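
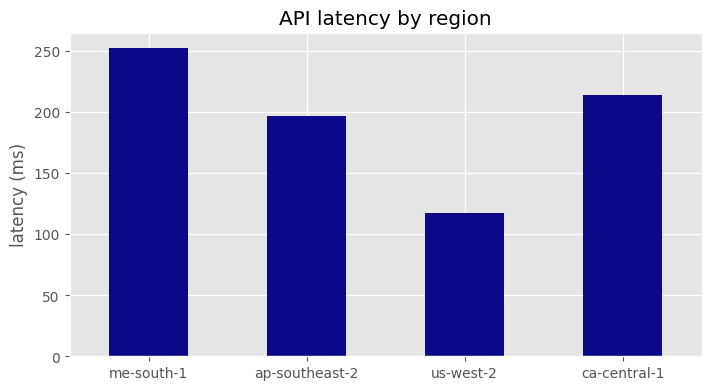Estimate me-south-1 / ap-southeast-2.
≈ 1.25×

me-south-1 ≈ 250, ap-southeast-2 ≈ 200; 250/200 ≈ 1.25.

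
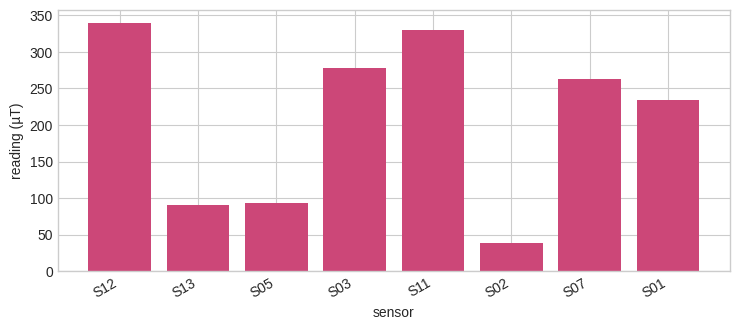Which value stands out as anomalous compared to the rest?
S02 ≈ 50; the rest sit between ≈ 100 and ≈ 350.

S02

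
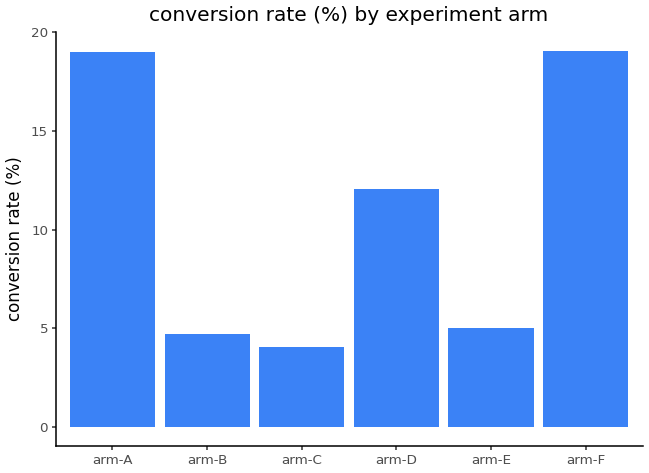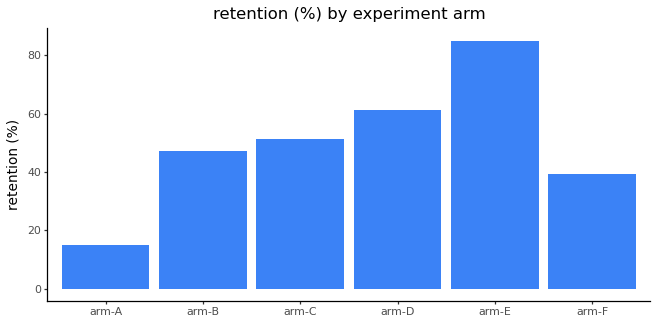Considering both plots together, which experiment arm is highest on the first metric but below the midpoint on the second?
arm-F

Chart 2 median retention (%) ≈ 50; below-median experiment arms: arm-A, arm-B, arm-F. Among those, arm-F has the highest conversion rate (%) (≈ 20).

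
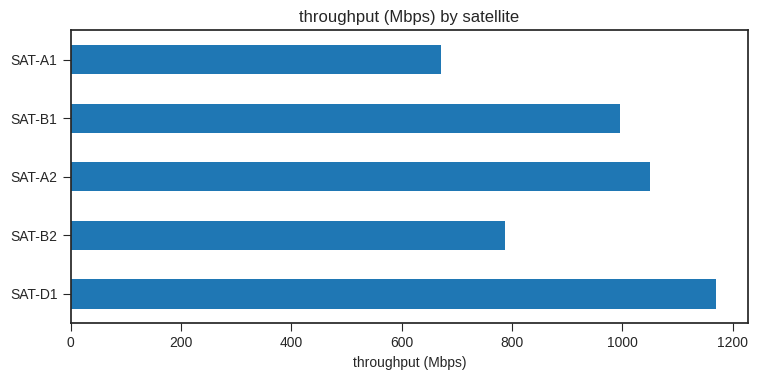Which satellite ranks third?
Top 4: SAT-D1 ≈ 1200, SAT-A2 ≈ 1100, SAT-B1 ≈ 1000, SAT-B2 ≈ 800.

SAT-B1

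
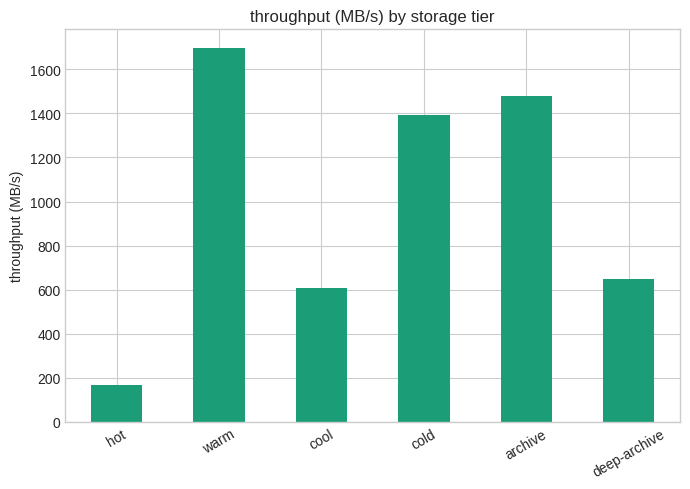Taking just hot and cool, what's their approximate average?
≈ 400

(200 + 600) / 2 ≈ 400.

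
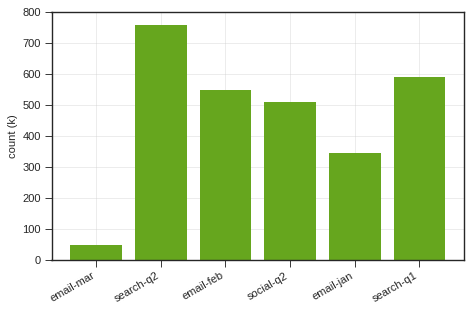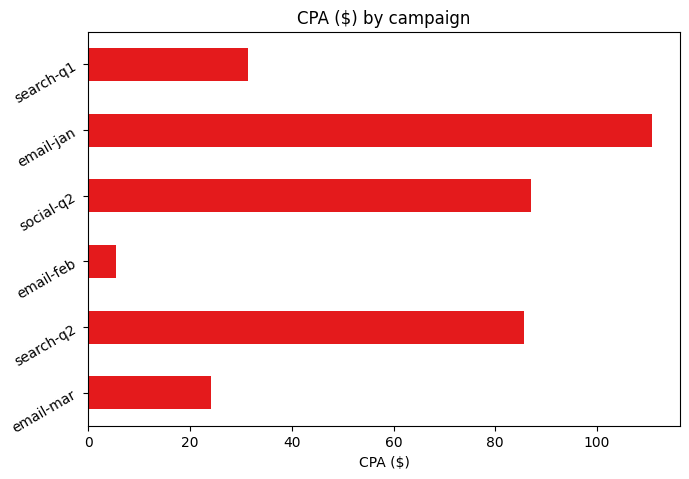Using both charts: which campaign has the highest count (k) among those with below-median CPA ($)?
search-q1

Chart 2 median CPA ($) ≈ 60; below-median campaigns: email-mar, email-feb, search-q1. Among those, search-q1 has the highest count (k) (≈ 600).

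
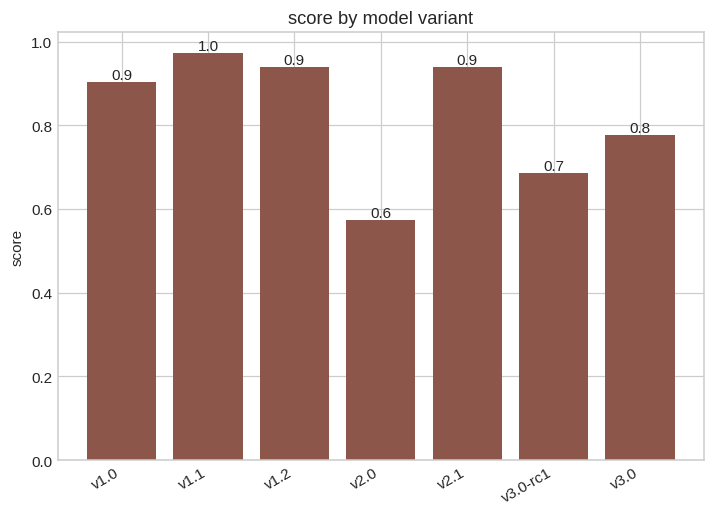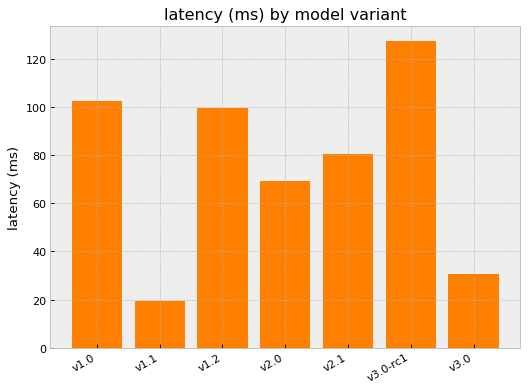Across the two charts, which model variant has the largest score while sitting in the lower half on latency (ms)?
Chart 2 median latency (ms) ≈ 80; below-median model variants: v1.1, v2.0, v3.0. Among those, v1.1 has the highest score (≈ 1).

v1.1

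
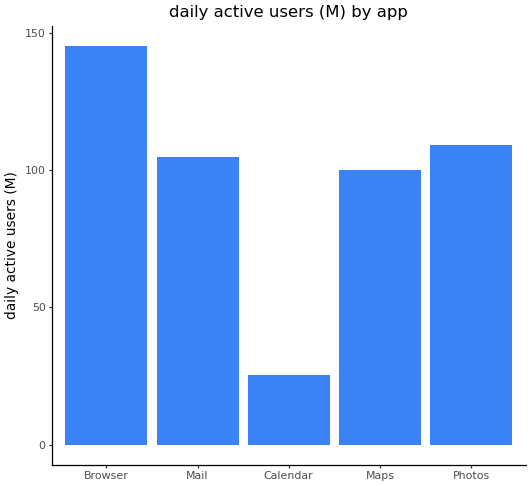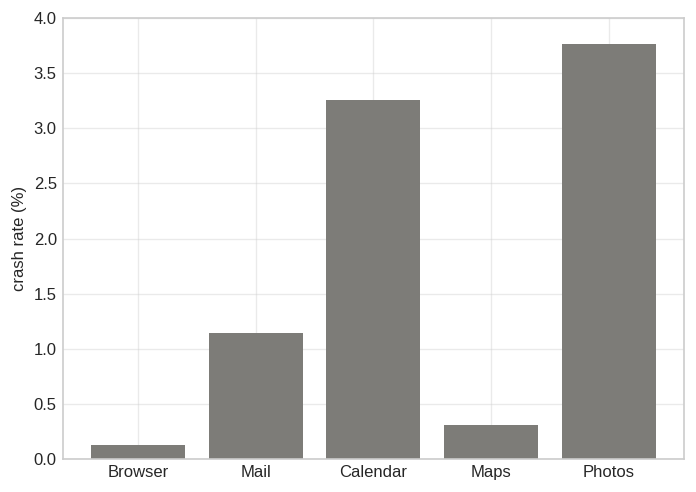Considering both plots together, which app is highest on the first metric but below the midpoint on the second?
Chart 2 median crash rate (%) ≈ 1; below-median apps: Browser, Maps. Among those, Browser has the highest daily active users (M) (≈ 140).

Browser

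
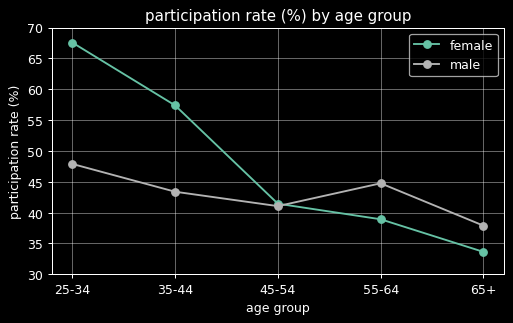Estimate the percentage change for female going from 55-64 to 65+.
≈ -12.5%

55-64 ≈ 40, 65+ ≈ 35; (35 − 40) / 40 ≈ -12.5%.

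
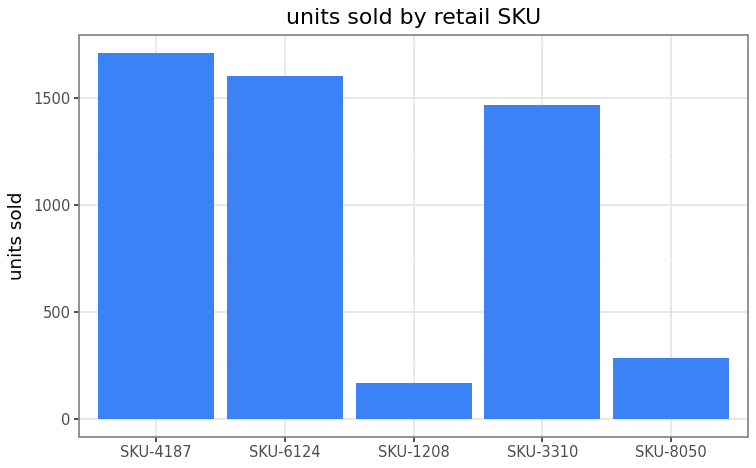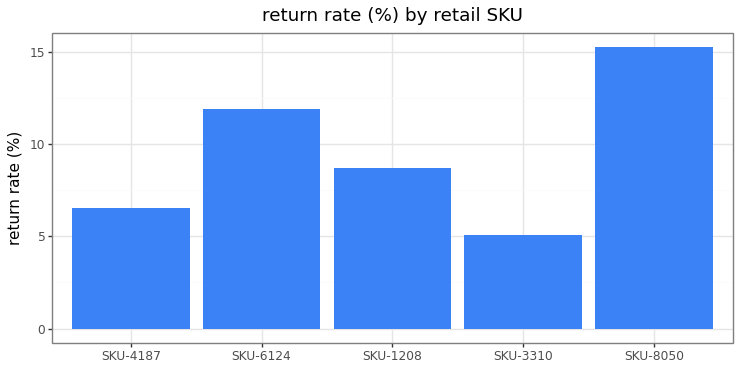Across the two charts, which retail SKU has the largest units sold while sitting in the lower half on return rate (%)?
SKU-4187

Chart 2 median return rate (%) ≈ 8; below-median retail SKUs: SKU-4187, SKU-3310. Among those, SKU-4187 has the highest units sold (≈ 1800).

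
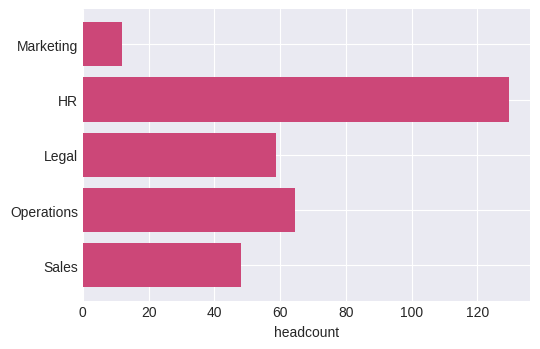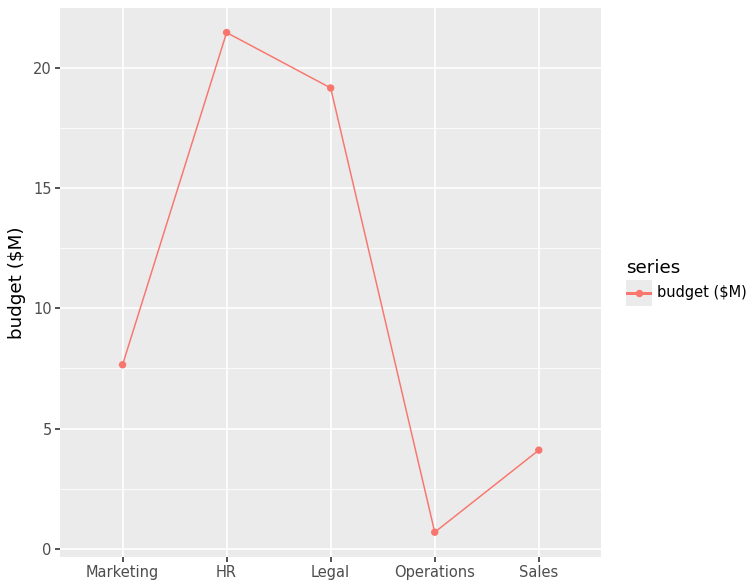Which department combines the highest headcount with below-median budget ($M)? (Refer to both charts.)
Operations

Chart 2 median budget ($M) ≈ 8; below-median departments: Operations, Sales. Among those, Operations has the highest headcount (≈ 60).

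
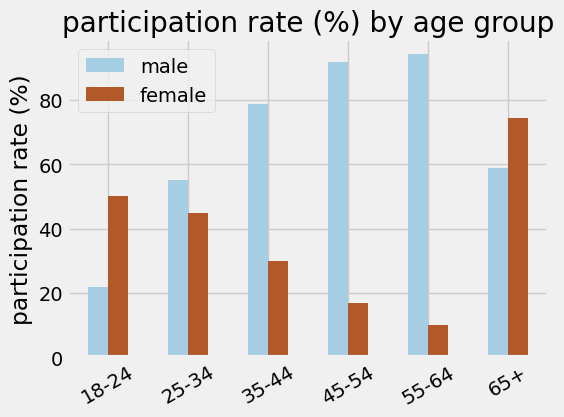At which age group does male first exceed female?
25-34

18-24: male ≈ 20 vs female ≈ 50 (not yet); 25-34: male ≈ 60 vs female ≈ 40 (first crossover).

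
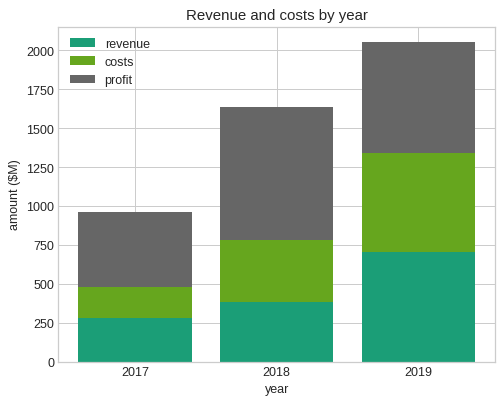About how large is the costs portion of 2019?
≈ 600

costs top ≈ 1400, bottom ≈ 800; segment ≈ 600.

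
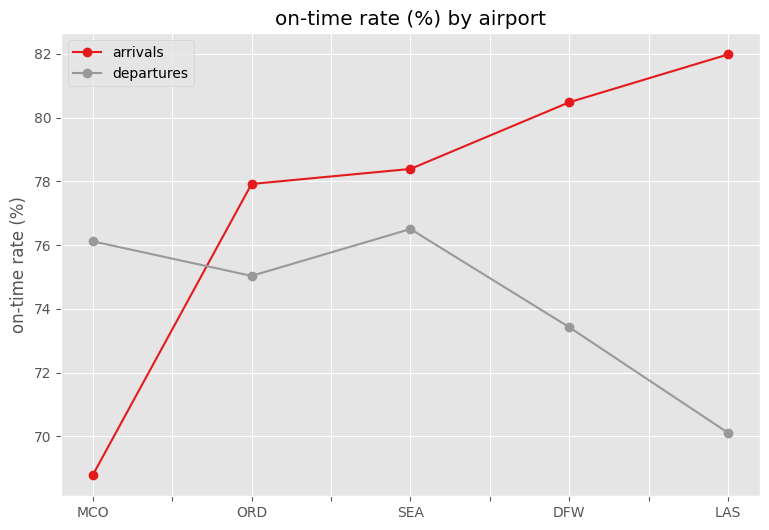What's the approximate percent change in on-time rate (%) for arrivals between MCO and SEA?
MCO ≈ 68, SEA ≈ 78; (78 − 68) / 68 ≈ +14.7%.

≈ +14.7%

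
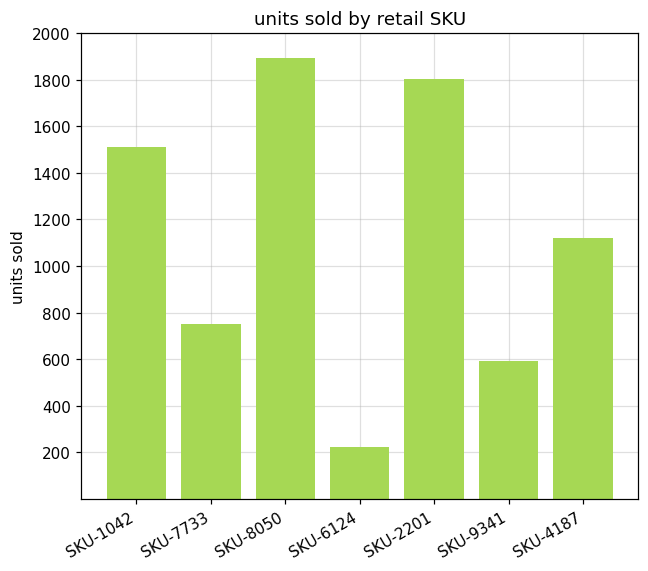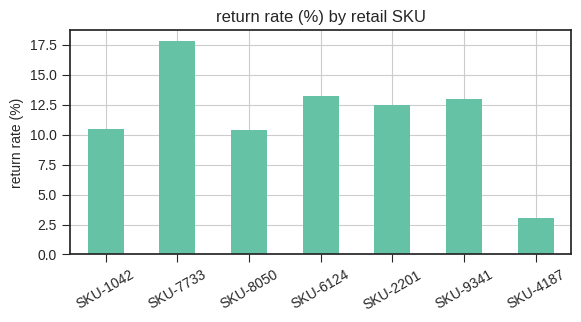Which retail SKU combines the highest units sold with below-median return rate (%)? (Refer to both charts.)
SKU-8050

Chart 2 median return rate (%) ≈ 12; below-median retail SKUs: SKU-1042, SKU-8050, SKU-4187. Among those, SKU-8050 has the highest units sold (≈ 1800).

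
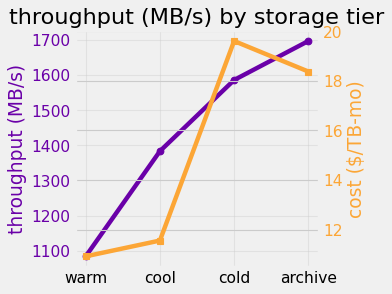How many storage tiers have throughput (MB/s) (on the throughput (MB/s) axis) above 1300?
Above 1300: cool, cold, archive.

3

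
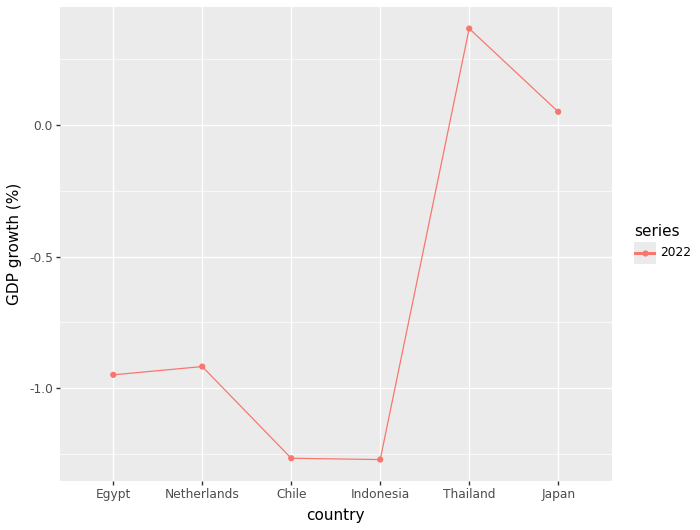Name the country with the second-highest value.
Japan

Top 3: Thailand ≈ 0.4, Japan ≈ 0.0, Netherlands ≈ -1.0.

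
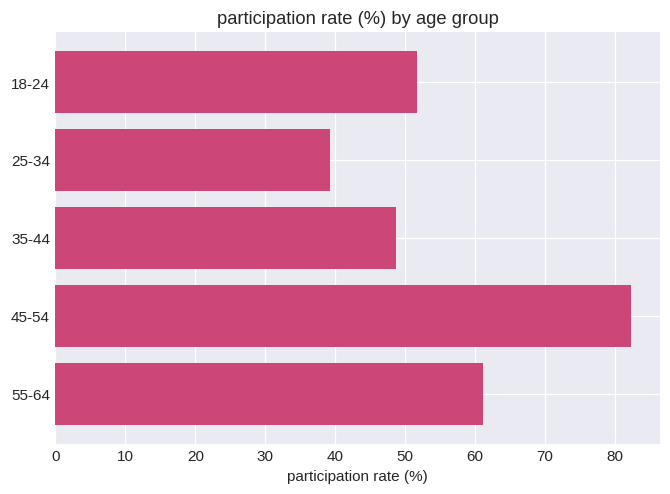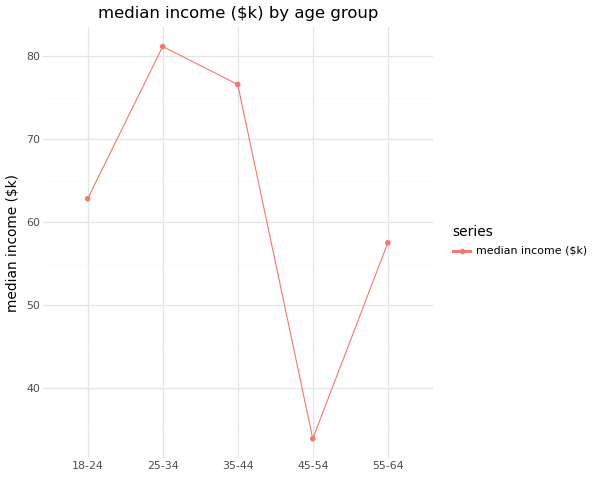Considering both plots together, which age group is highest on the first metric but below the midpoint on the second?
45-54

Chart 2 median median income ($k) ≈ 60; below-median age groups: 45-54, 55-64. Among those, 45-54 has the highest participation rate (%) (≈ 80).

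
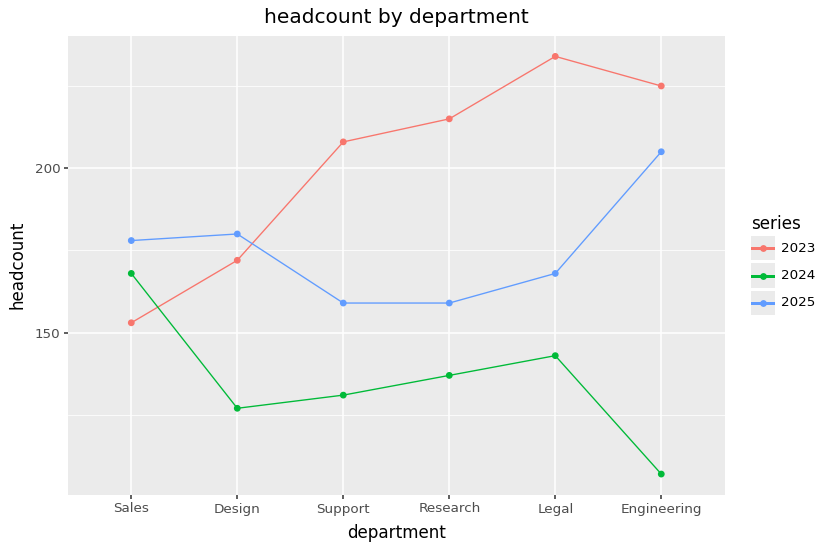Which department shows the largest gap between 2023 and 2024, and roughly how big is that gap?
Engineering: 2023 ≈ 220, 2024 ≈ 100 → gap ≈ 120. Next-largest (Legal) is only ≈ 100.

Engineering, ≈ 120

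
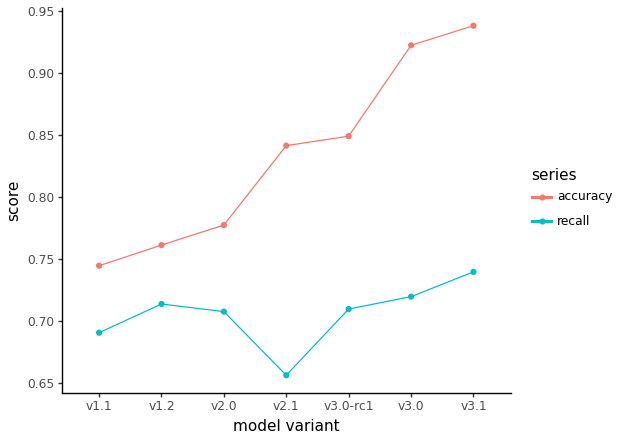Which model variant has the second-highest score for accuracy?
v3.0

Top 3 for accuracy: v3.1 ≈ 0.95, v3.0 ≈ 0.90, v3.0-rc1 ≈ 0.85.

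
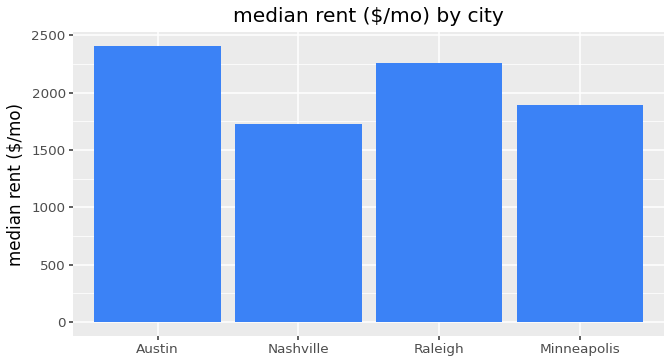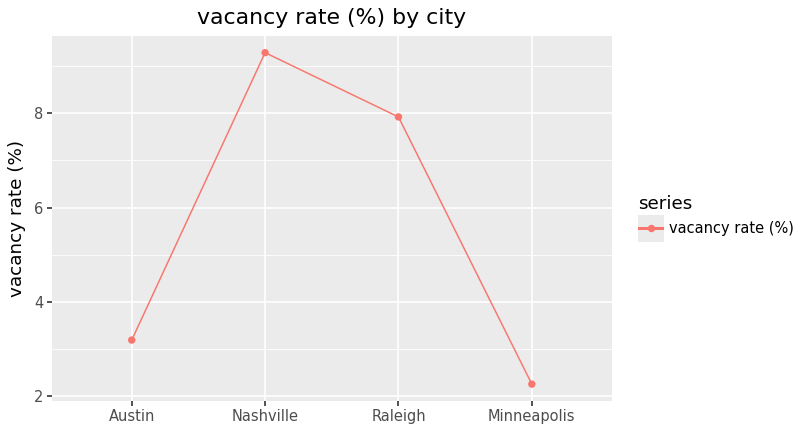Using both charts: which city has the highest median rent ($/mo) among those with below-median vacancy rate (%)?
Austin

Chart 2 median vacancy rate (%) ≈ 6; below-median cities: Austin, Minneapolis. Among those, Austin has the highest median rent ($/mo) (≈ 2500).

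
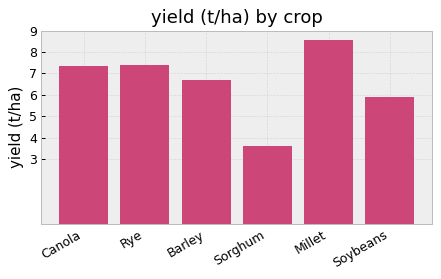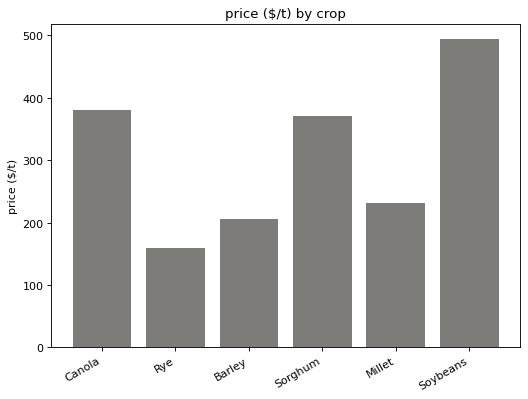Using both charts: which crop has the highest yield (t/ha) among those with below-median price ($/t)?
Millet

Chart 2 median price ($/t) ≈ 300; below-median crops: Rye, Barley, Millet. Among those, Millet has the highest yield (t/ha) (≈ 9).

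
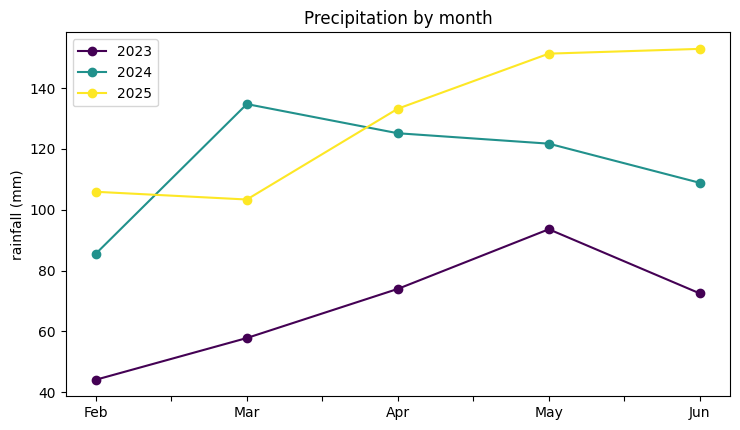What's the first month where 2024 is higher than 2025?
Mar

Feb: 2024 ≈ 90 vs 2025 ≈ 110 (not yet); Mar: 2024 ≈ 130 vs 2025 ≈ 100 (first crossover).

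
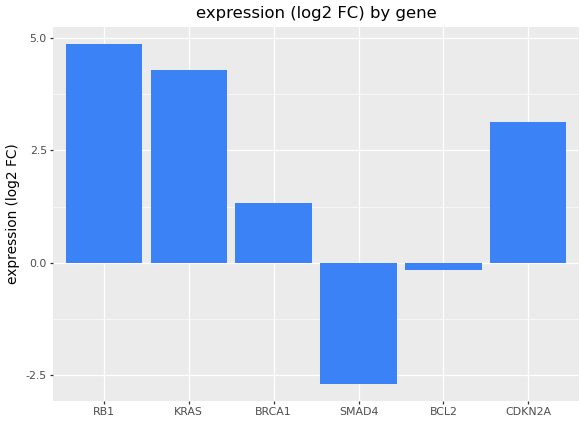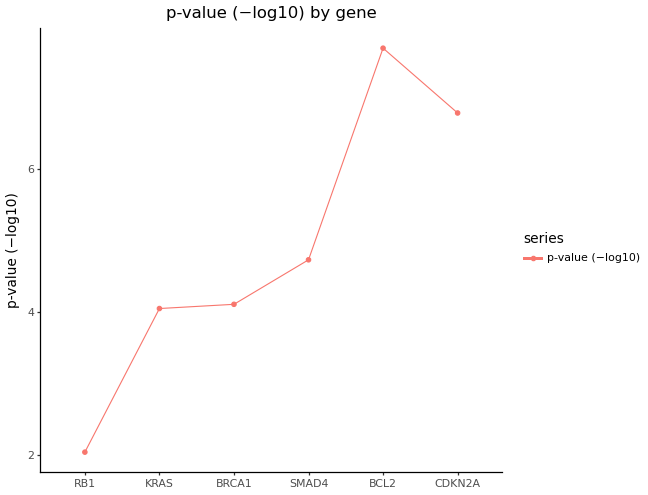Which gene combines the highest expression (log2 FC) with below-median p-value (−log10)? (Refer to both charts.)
RB1

Chart 2 median p-value (−log10) ≈ 4; below-median genes: RB1, KRAS, BRCA1. Among those, RB1 has the highest expression (log2 FC) (≈ 5).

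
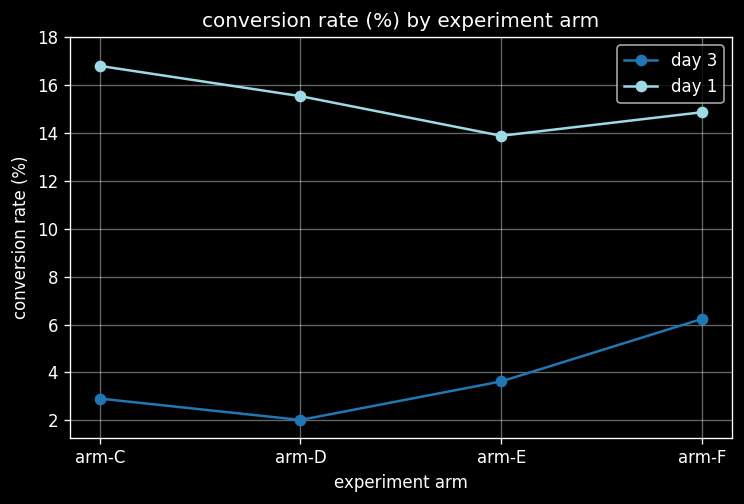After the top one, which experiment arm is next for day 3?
Top 3 for day 3: arm-F ≈ 6, arm-E ≈ 4, arm-C ≈ 2.

arm-E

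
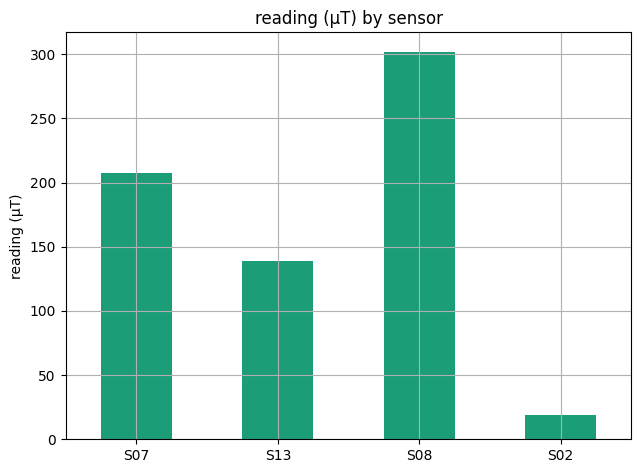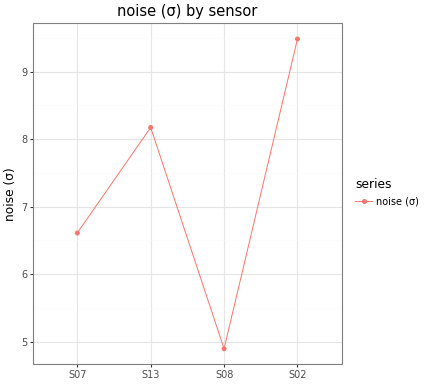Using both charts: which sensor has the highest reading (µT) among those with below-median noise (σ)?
S08

Chart 2 median noise (σ) ≈ 7; below-median sensors: S07, S08. Among those, S08 has the highest reading (µT) (≈ 300).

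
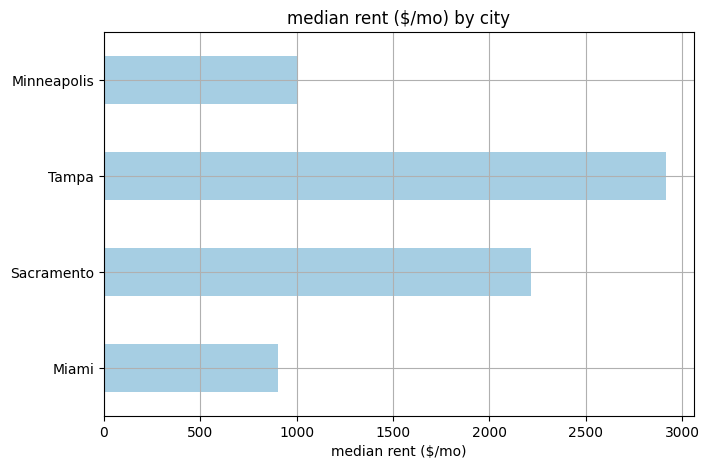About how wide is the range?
≈ 2000

Max Tampa ≈ 3000, min Miami ≈ 1000; range ≈ 2000.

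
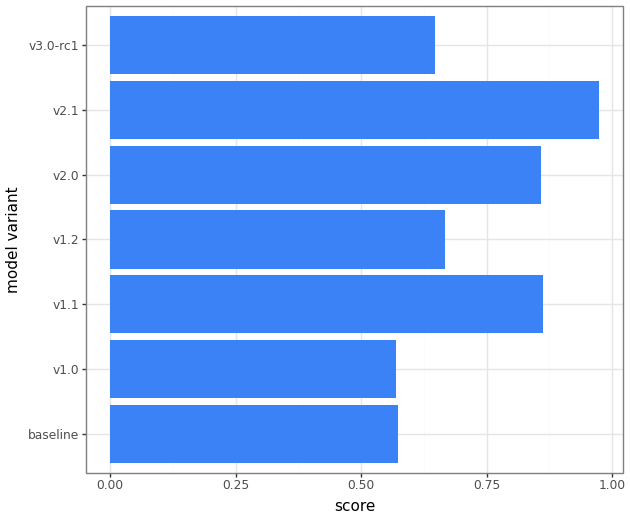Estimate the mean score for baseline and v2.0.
≈ 0.75

(0.6 + 0.9) / 2 ≈ 0.75.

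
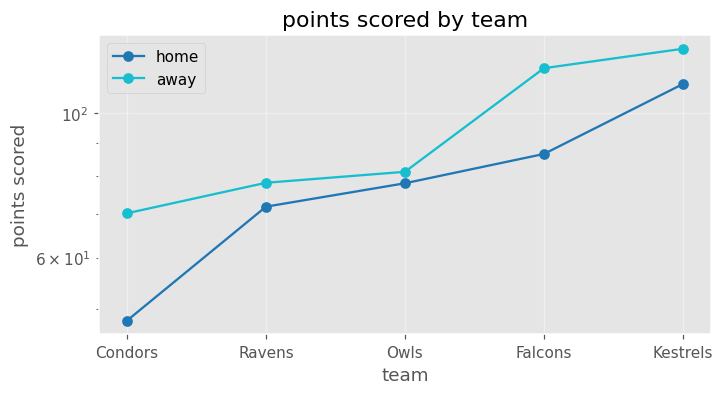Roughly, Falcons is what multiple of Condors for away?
Falcons ≈ 120, Condors ≈ 70; 120/70 ≈ 1.71.

≈ 1.71×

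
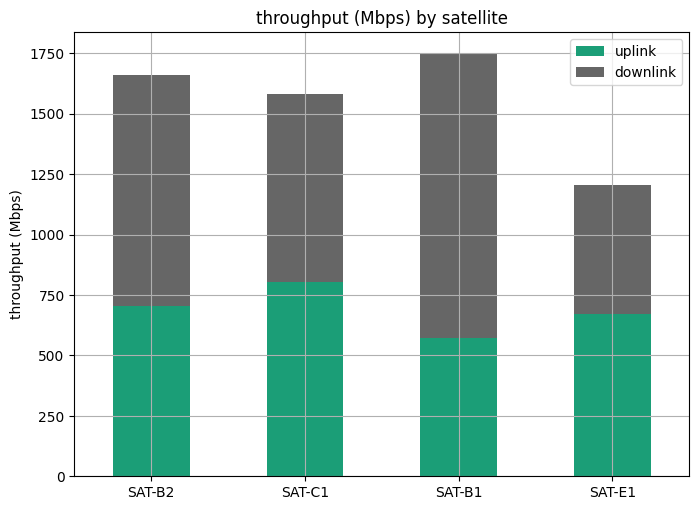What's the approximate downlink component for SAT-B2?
downlink top ≈ 1600, bottom ≈ 800; segment ≈ 800.

≈ 800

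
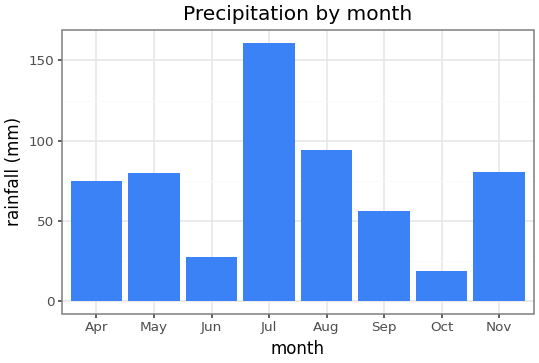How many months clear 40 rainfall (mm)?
6

Above 40: Apr, May, Jul, Aug, Sep, Nov.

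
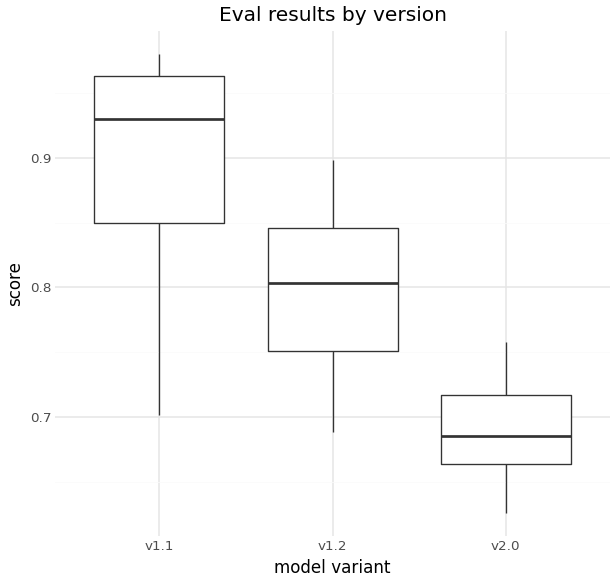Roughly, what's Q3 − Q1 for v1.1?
Q3 ≈ 0.96, Q1 ≈ 0.84; IQR ≈ 0.12.

≈ 0.12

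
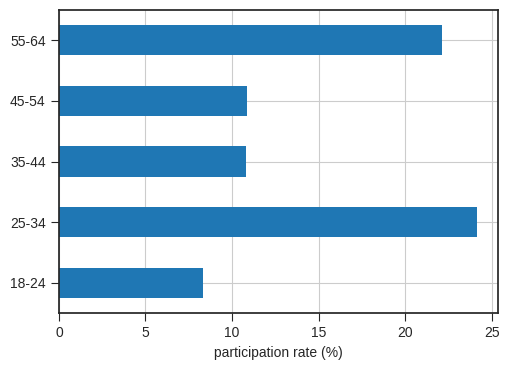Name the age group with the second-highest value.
55-64

Top 3: 25-34 ≈ 25, 55-64 ≈ 20, 45-54 ≈ 10.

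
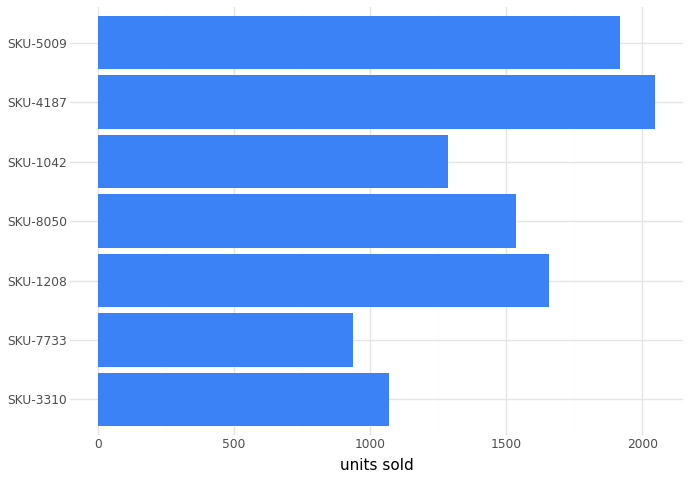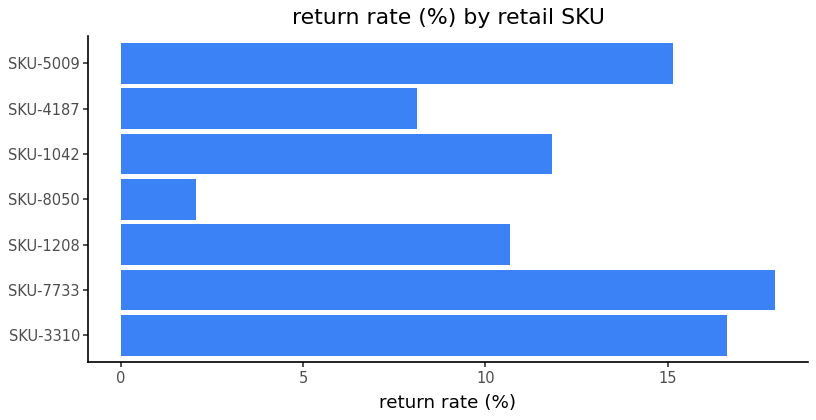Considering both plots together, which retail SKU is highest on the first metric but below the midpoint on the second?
SKU-4187

Chart 2 median return rate (%) ≈ 12; below-median retail SKUs: SKU-1208, SKU-8050, SKU-4187. Among those, SKU-4187 has the highest units sold (≈ 2000).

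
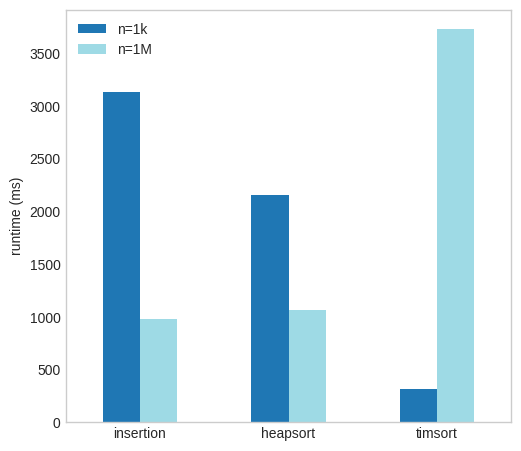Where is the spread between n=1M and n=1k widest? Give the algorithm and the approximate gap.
timsort, ≈ 3000 ms

timsort: n=1M ≈ 3500, n=1k ≈ 500 → gap ≈ 3000. Next-largest (insertion) is only ≈ 2000.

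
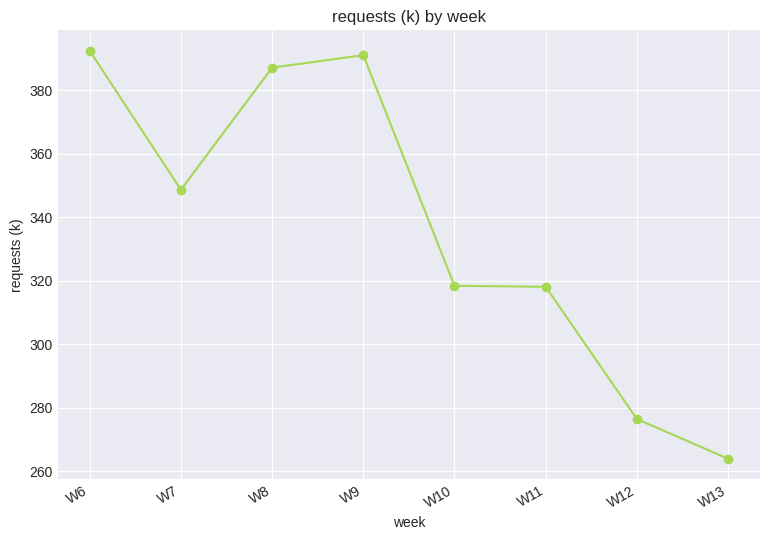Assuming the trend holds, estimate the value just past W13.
≈ 230

Last three: 320, 280, 260 → slope ≈ -30/step → next ≈ 230.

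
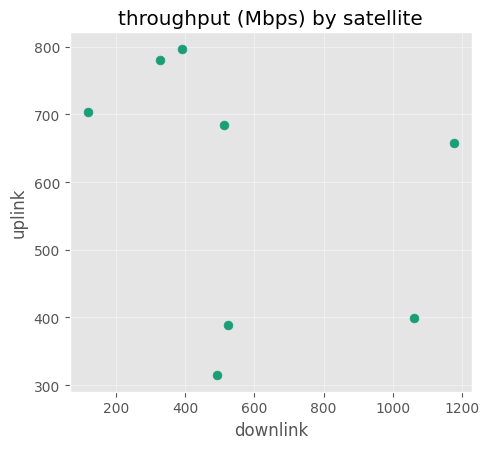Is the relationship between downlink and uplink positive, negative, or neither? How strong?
negative, weak

Points are negatively correlated; weak (|r| ≈ 0.3).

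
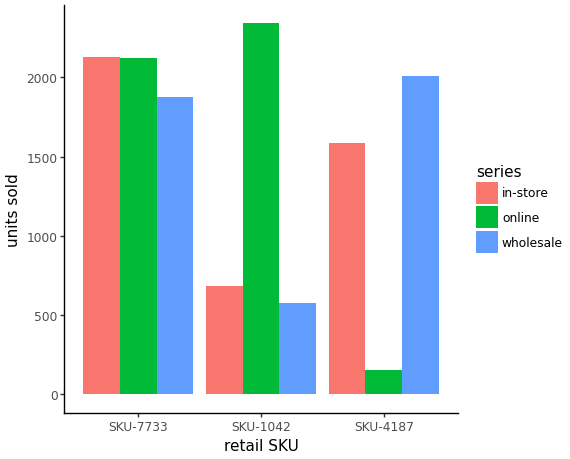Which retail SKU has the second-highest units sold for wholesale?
Top 3 for wholesale: SKU-4187 ≈ 2000, SKU-7733 ≈ 1800, SKU-1042 ≈ 600.

SKU-7733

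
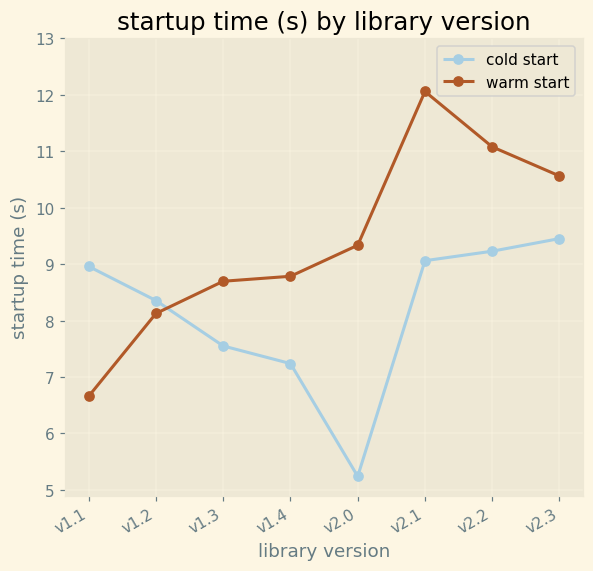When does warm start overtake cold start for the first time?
v1.2: warm start ≈ 8 vs cold start ≈ 8 (not yet); v1.3: warm start ≈ 9 vs cold start ≈ 8 (first crossover).

v1.3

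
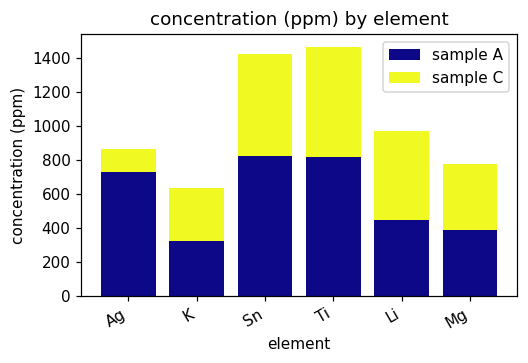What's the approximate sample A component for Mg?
sample A top ≈ 400, bottom ≈ 0; segment ≈ 400.

≈ 400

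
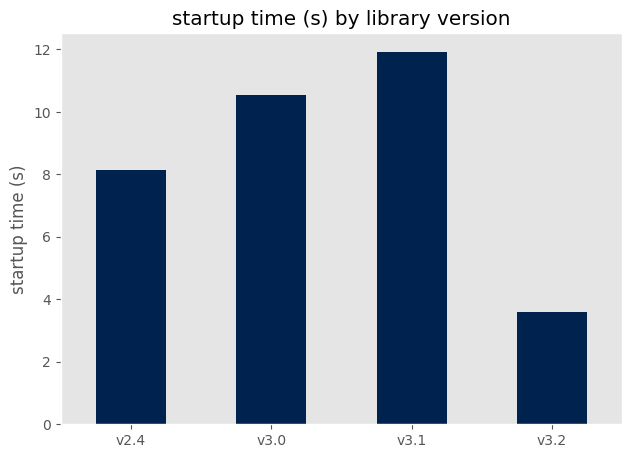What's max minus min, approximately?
Max v3.1 ≈ 12, min v3.2 ≈ 4; range ≈ 8.

≈ 8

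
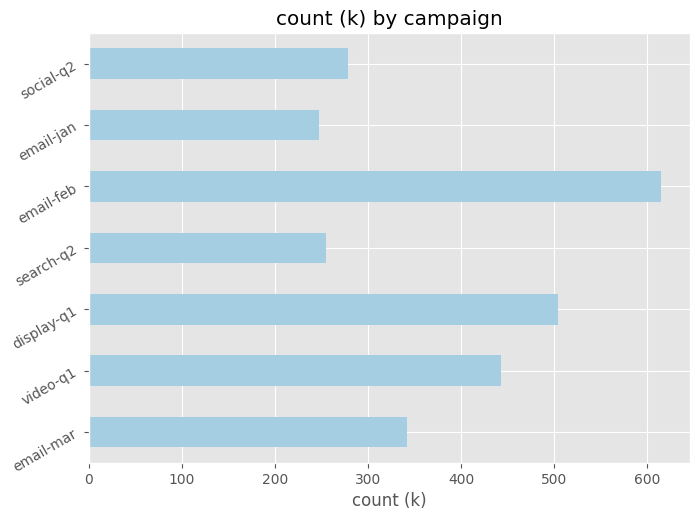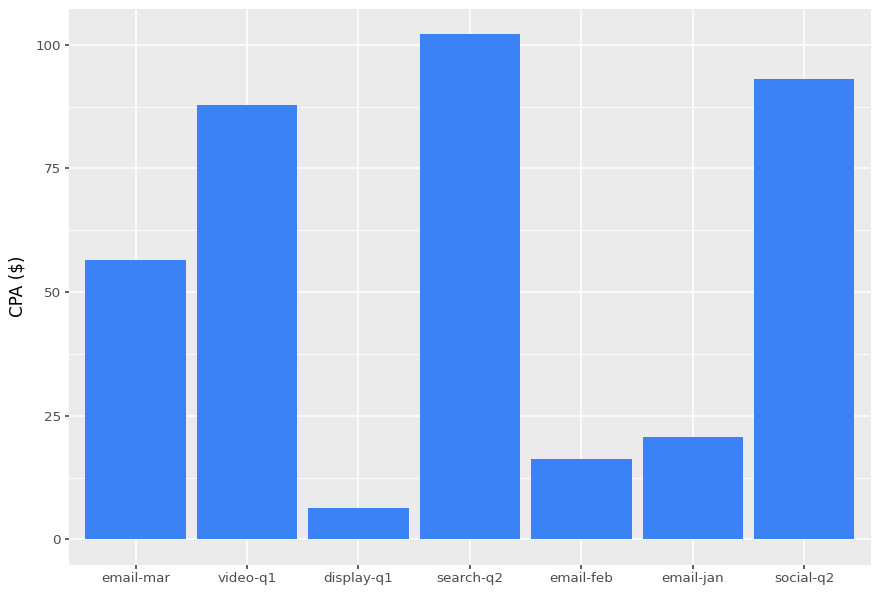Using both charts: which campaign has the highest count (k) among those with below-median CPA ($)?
email-feb

Chart 2 median CPA ($) ≈ 60; below-median campaigns: display-q1, email-feb, email-jan. Among those, email-feb has the highest count (k) (≈ 600).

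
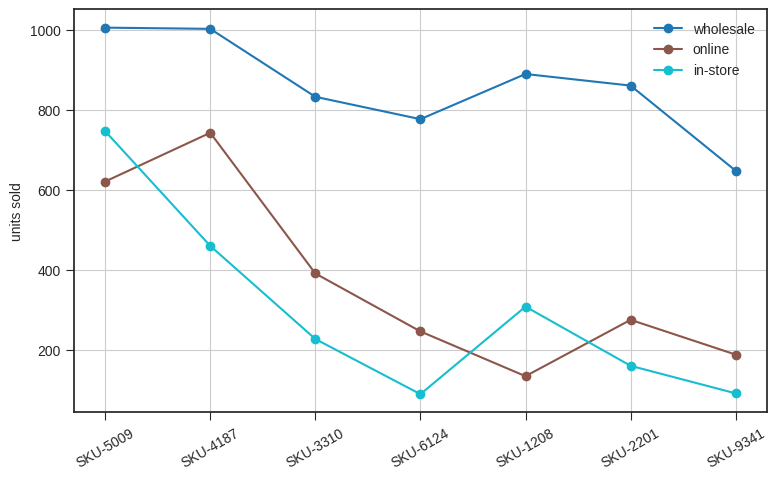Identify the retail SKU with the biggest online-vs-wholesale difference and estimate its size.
SKU-1208, ≈ 800

SKU-1208: online ≈ 100, wholesale ≈ 900 → gap ≈ 800. Next-largest (SKU-2201) is only ≈ 600.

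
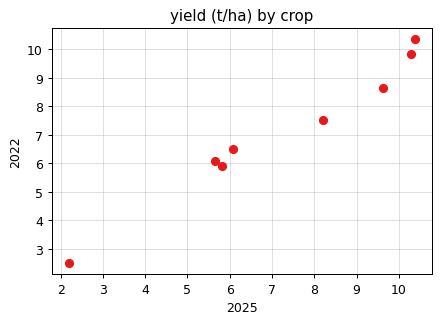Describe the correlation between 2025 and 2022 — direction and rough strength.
Points are positively correlated; strong (|r| ≈ 1.0).

positive, strong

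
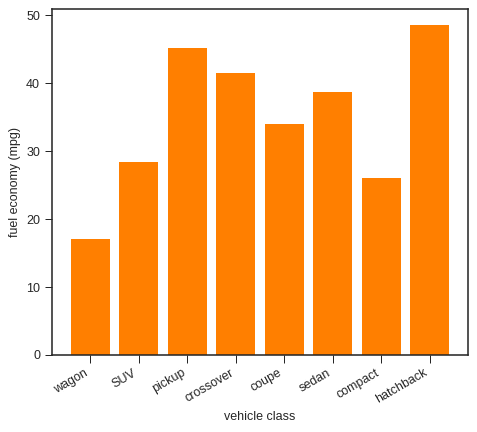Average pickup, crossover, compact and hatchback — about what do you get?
≈ 40

(45 + 40 + 25 + 50) / 4 ≈ 40.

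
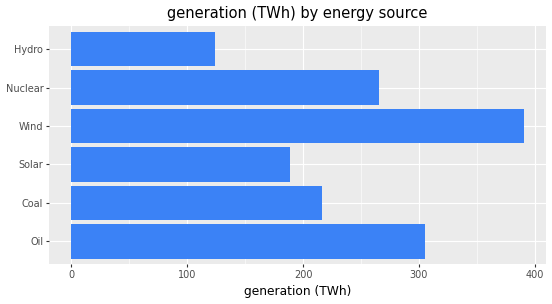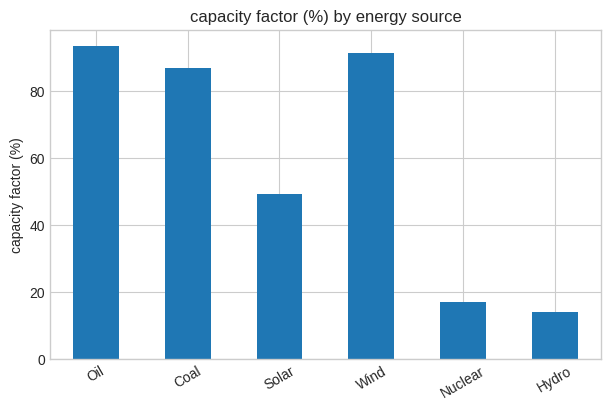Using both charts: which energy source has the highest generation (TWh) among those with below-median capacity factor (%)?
Nuclear

Chart 2 median capacity factor (%) ≈ 70; below-median energy sources: Solar, Nuclear, Hydro. Among those, Nuclear has the highest generation (TWh) (≈ 250).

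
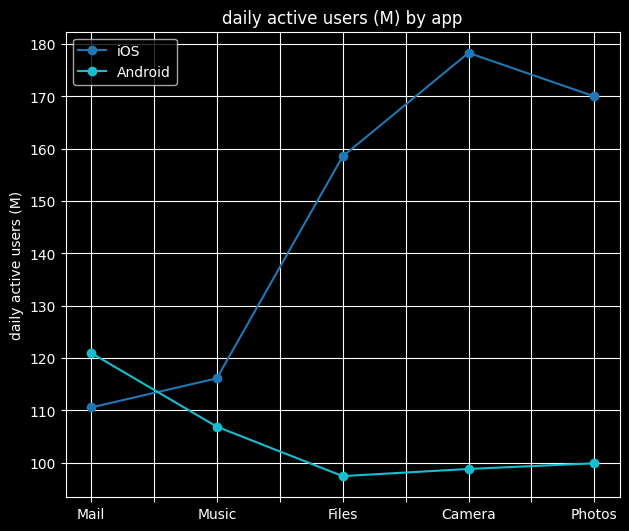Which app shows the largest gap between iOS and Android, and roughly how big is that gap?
Camera, ≈ 80 M

Camera: iOS ≈ 180, Android ≈ 100 → gap ≈ 80. Next-largest (Photos) is only ≈ 70.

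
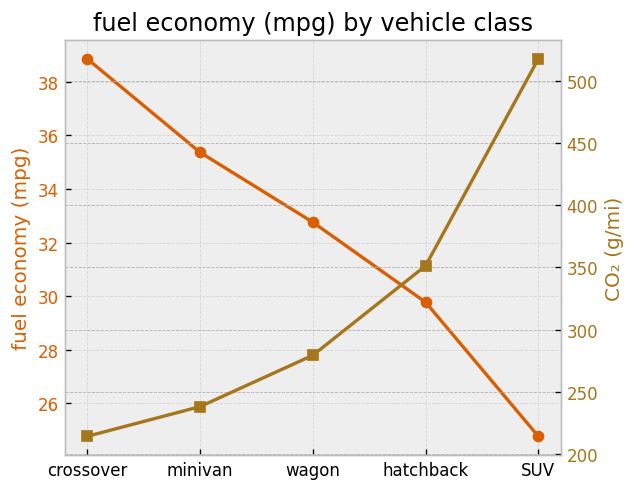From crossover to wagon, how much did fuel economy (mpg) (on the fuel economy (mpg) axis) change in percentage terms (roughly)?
crossover ≈ 38, wagon ≈ 32; (32 − 38) / 38 ≈ -15.8%.

≈ -15.8%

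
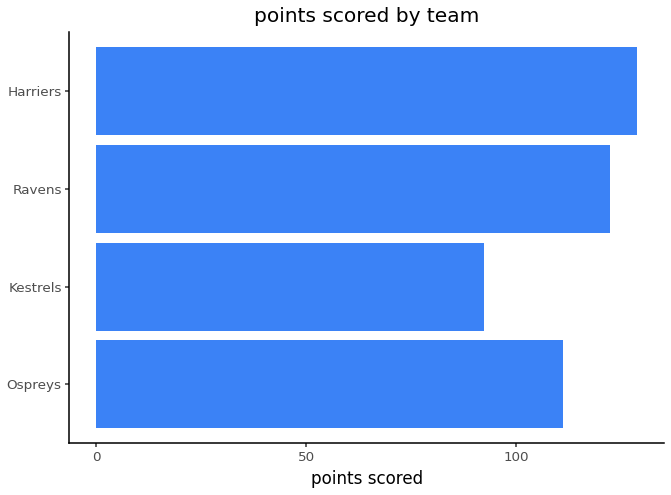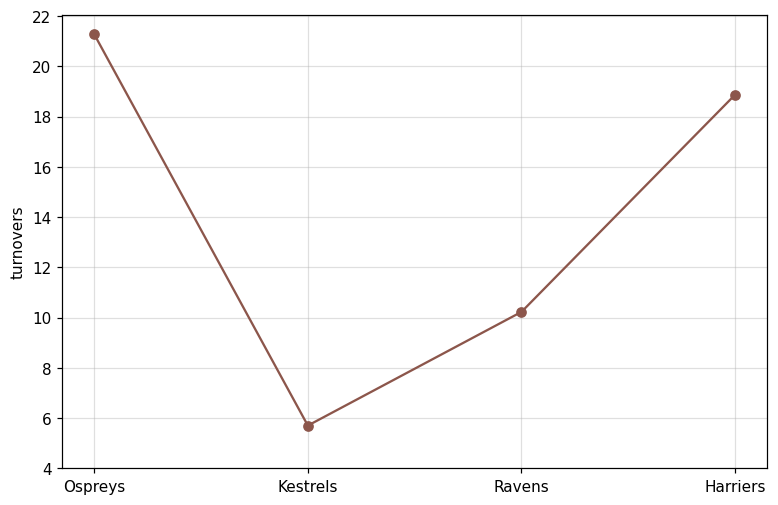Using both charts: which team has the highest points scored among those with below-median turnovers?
Chart 2 median turnovers ≈ 14; below-median teams: Kestrels, Ravens. Among those, Ravens has the highest points scored (≈ 120).

Ravens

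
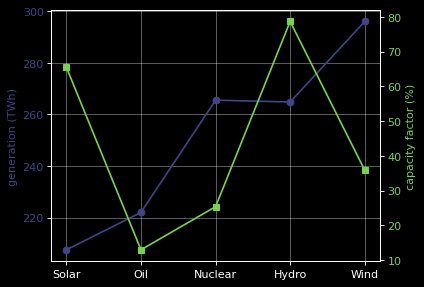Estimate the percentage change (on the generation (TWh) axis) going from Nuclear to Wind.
Nuclear ≈ 270, Wind ≈ 300; (300 − 270) / 270 ≈ +11.1%.

≈ +11.1%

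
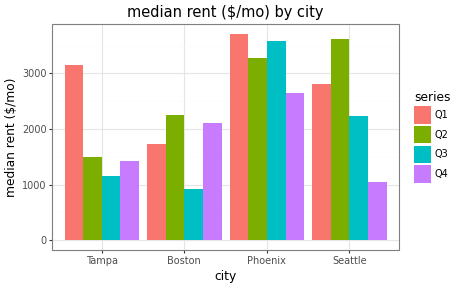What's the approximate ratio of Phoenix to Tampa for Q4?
≈ 1.67×

Phoenix ≈ 2500, Tampa ≈ 1500; 2500/1500 ≈ 1.67.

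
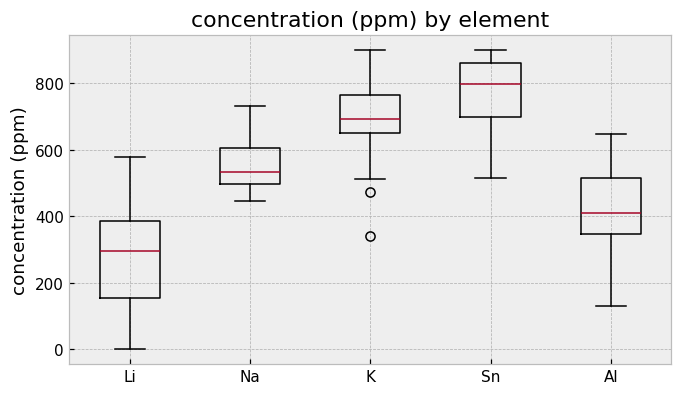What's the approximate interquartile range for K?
Q3 ≈ 750, Q1 ≈ 650; IQR ≈ 100.

≈ 100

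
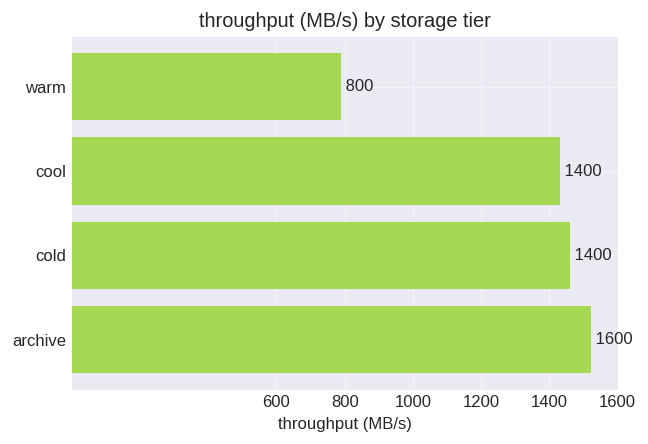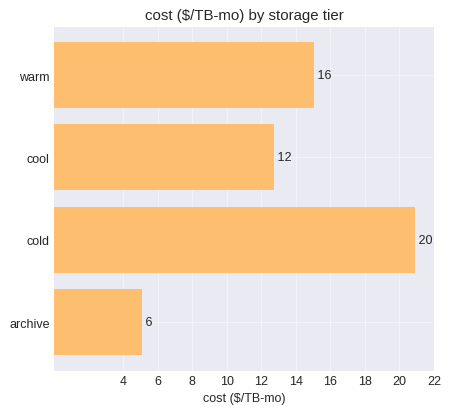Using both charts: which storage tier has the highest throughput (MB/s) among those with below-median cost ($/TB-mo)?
Chart 2 median cost ($/TB-mo) ≈ 14; below-median storage tiers: cool, archive. Among those, archive has the highest throughput (MB/s) (≈ 1600).

archive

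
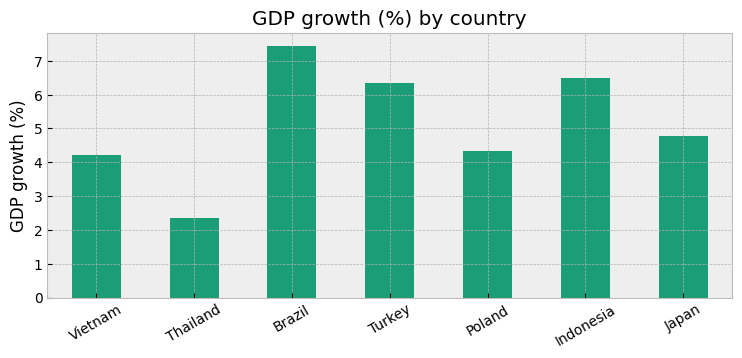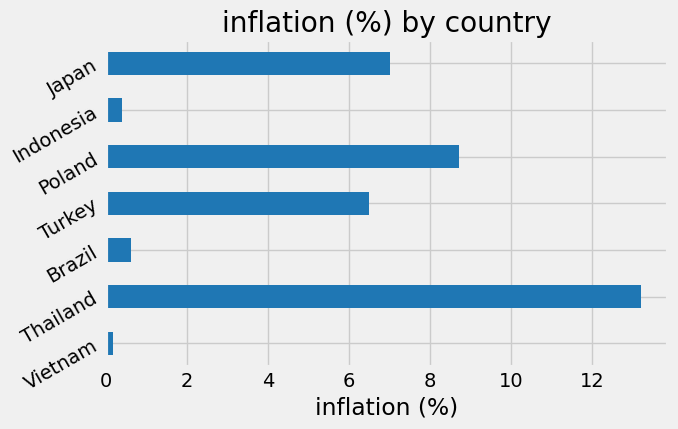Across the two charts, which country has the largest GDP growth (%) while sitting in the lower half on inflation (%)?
Brazil

Chart 2 median inflation (%) ≈ 6; below-median countries: Vietnam, Brazil, Indonesia. Among those, Brazil has the highest GDP growth (%) (≈ 7).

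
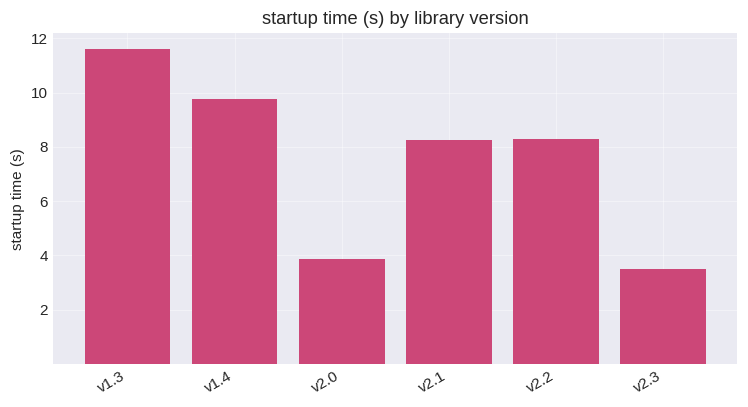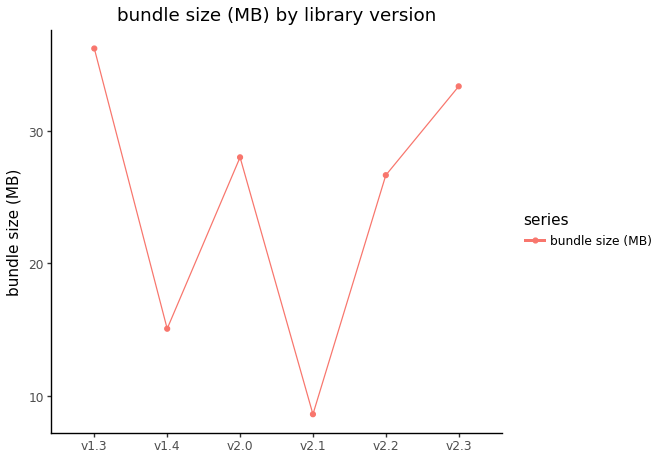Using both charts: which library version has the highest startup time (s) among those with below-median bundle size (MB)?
Chart 2 median bundle size (MB) ≈ 25; below-median library versions: v1.4, v2.1, v2.2. Among those, v1.4 has the highest startup time (s) (≈ 10).

v1.4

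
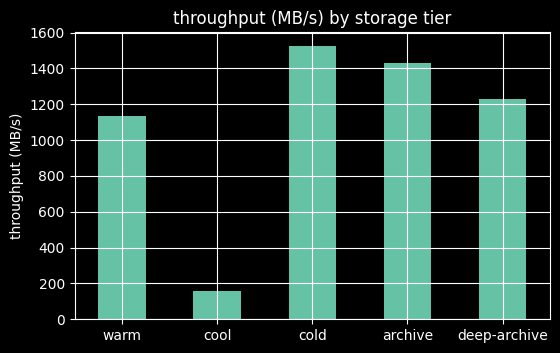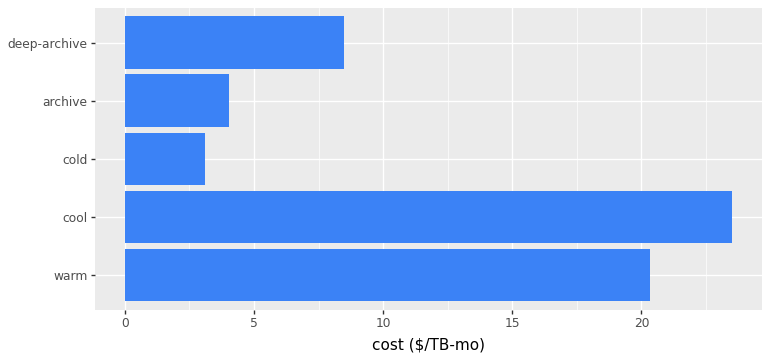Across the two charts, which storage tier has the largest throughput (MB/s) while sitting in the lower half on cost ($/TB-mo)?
Chart 2 median cost ($/TB-mo) ≈ 10; below-median storage tiers: cold, archive. Among those, cold has the highest throughput (MB/s) (≈ 1600).

cold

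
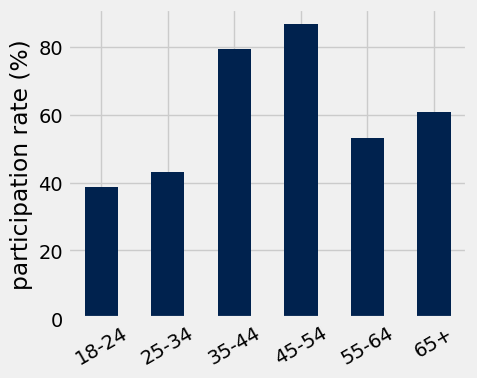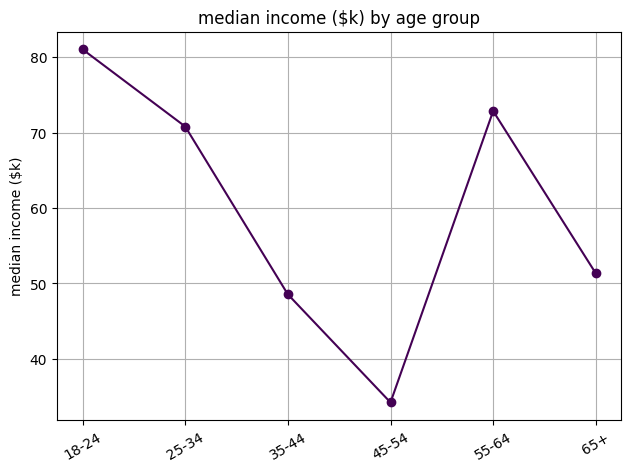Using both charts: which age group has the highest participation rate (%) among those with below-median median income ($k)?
45-54

Chart 2 median median income ($k) ≈ 60; below-median age groups: 35-44, 45-54, 65+. Among those, 45-54 has the highest participation rate (%) (≈ 90).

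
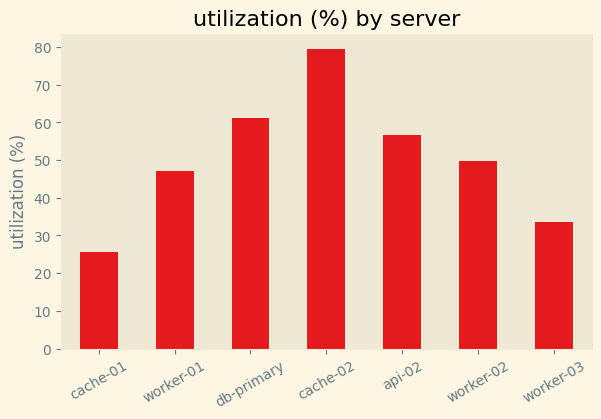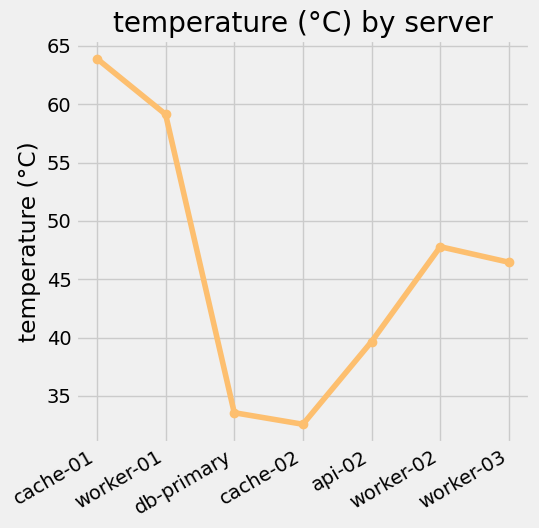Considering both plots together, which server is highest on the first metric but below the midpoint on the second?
cache-02

Chart 2 median temperature (°C) ≈ 50; below-median servers: db-primary, cache-02, api-02. Among those, cache-02 has the highest utilization (%) (≈ 80).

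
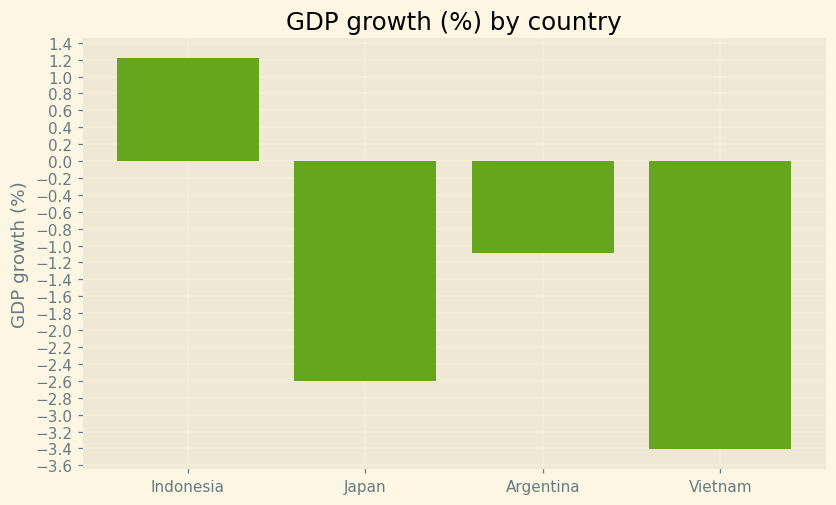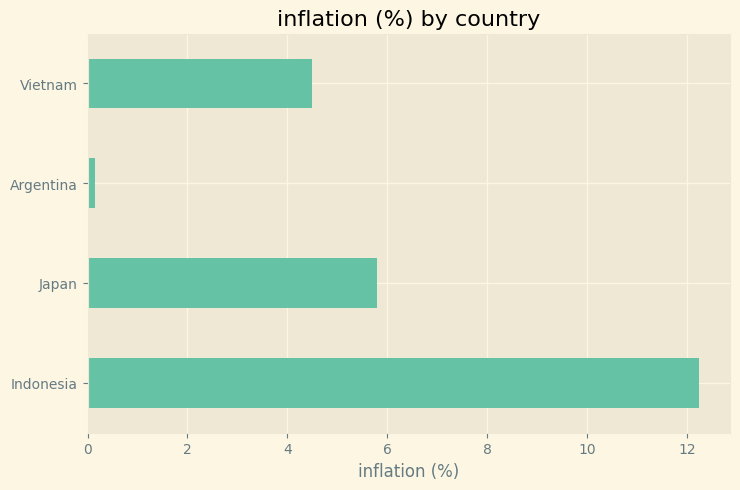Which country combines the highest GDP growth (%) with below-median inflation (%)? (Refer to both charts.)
Chart 2 median inflation (%) ≈ 6; below-median countries: Argentina, Vietnam. Among those, Argentina has the highest GDP growth (%) (≈ -1).

Argentina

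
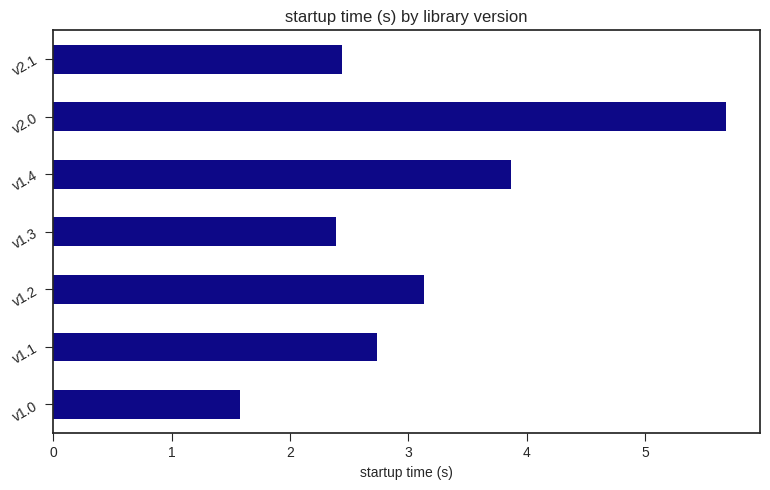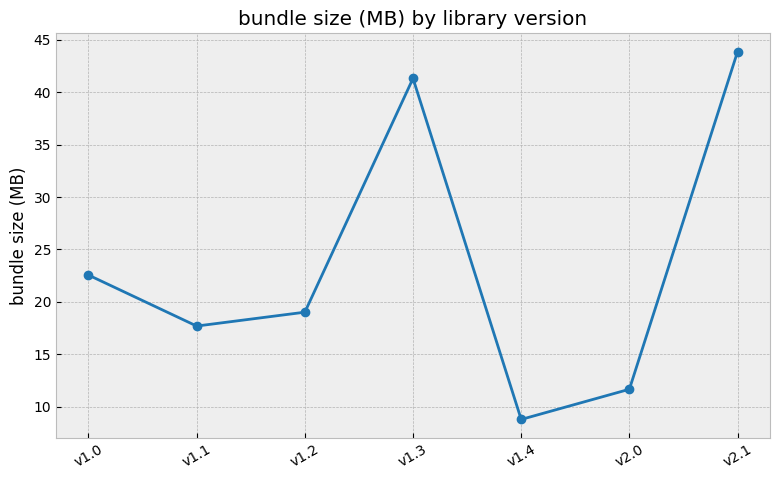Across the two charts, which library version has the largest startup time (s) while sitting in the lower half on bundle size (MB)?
v2.0

Chart 2 median bundle size (MB) ≈ 20; below-median library versions: v1.1, v1.4, v2.0. Among those, v2.0 has the highest startup time (s) (≈ 6).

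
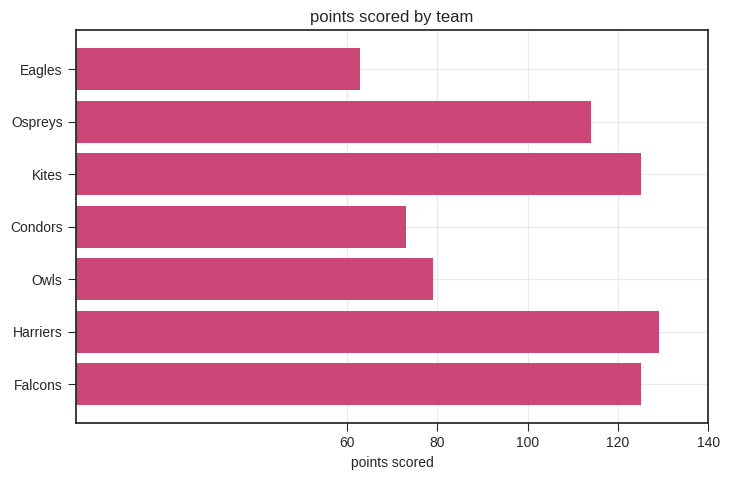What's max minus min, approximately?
≈ 60

Max Harriers ≈ 120, min Eagles ≈ 60; range ≈ 60.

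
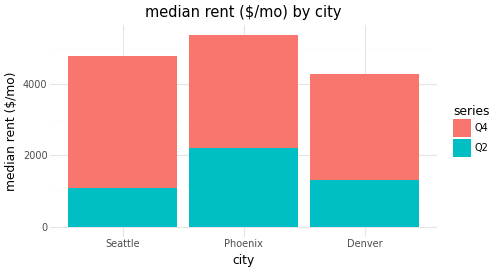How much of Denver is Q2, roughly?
Q2 top ≈ 1500, bottom ≈ 0; segment ≈ 1500.

≈ 1500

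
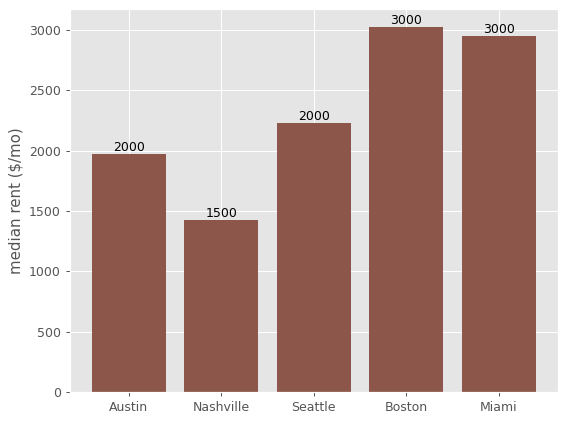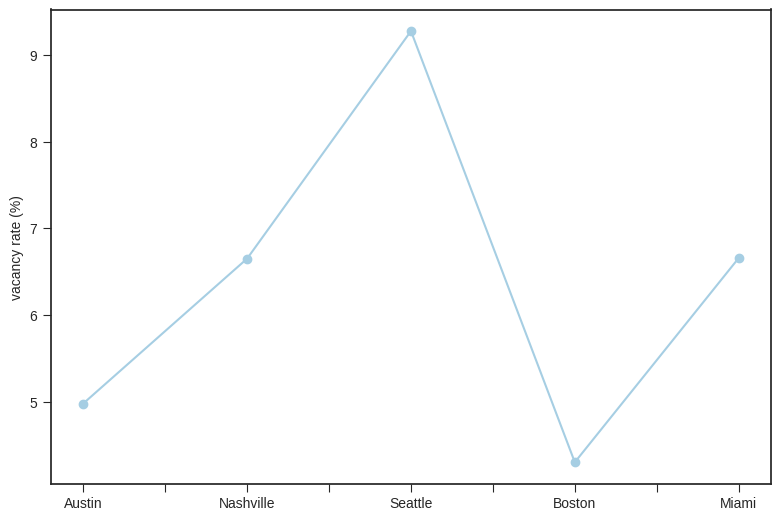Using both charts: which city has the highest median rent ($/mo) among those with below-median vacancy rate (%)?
Boston

Chart 2 median vacancy rate (%) ≈ 7; below-median cities: Austin, Boston. Among those, Boston has the highest median rent ($/mo) (≈ 3000).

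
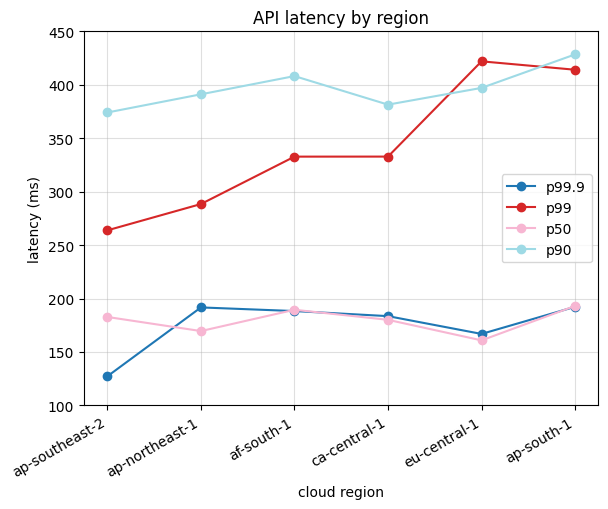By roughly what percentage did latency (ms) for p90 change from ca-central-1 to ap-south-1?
≈ +12.5%

ca-central-1 ≈ 400, ap-south-1 ≈ 450; (450 − 400) / 400 ≈ +12.5%.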